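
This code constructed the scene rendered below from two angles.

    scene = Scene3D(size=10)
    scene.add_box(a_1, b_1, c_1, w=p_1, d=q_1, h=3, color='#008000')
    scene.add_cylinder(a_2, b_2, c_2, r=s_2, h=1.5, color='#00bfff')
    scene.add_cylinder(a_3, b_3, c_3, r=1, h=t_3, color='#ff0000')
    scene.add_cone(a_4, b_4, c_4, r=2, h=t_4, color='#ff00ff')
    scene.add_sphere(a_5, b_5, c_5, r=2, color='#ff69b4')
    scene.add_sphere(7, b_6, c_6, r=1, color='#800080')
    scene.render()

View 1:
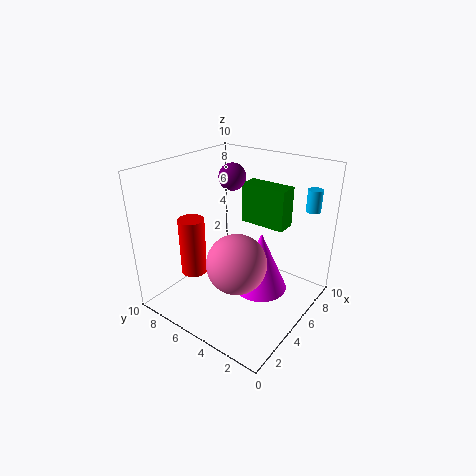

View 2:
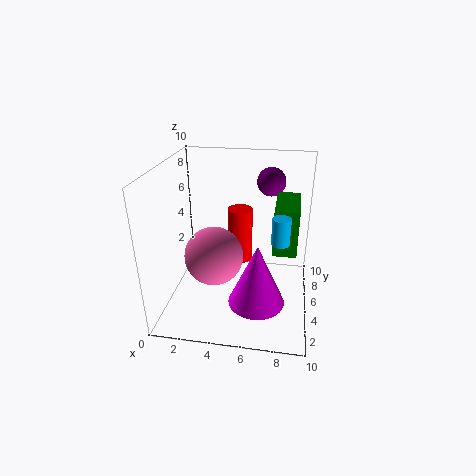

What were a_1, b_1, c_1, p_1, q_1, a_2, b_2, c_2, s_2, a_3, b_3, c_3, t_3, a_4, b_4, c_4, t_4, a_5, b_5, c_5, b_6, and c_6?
a_1 = 7.5, b_1 = 3, c_1 = 5, p_1 = 1.5, q_1 = 3.5, a_2 = 8, b_2 = 1, c_2 = 7, s_2 = 0.5, a_3 = 4.5, b_3 = 9, c_3 = 1, t_3 = 4.5, a_4 = 6.5, b_4 = 4, c_4 = 0.5, t_4 = 4.5, a_5 = 3.5, b_5 = 4, c_5 = 4, b_6 = 7, c_6 = 8.5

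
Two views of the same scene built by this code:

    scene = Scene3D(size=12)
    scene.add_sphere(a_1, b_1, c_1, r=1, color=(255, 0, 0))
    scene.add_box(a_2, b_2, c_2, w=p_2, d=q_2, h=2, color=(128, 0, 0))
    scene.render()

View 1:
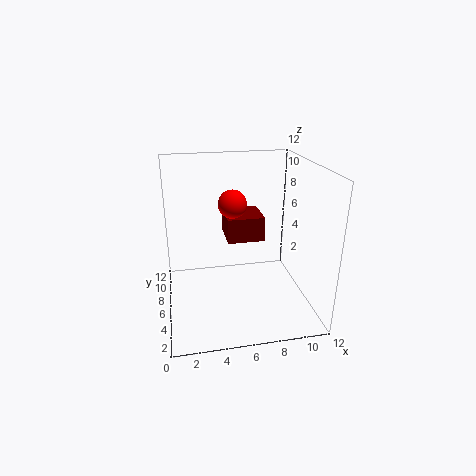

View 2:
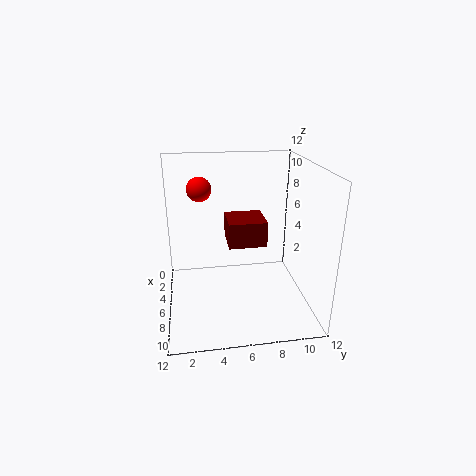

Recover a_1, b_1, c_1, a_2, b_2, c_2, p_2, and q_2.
a_1 = 5, b_1 = 3, c_1 = 10, a_2 = 5, b_2 = 5, c_2 = 6, p_2 = 3, q_2 = 3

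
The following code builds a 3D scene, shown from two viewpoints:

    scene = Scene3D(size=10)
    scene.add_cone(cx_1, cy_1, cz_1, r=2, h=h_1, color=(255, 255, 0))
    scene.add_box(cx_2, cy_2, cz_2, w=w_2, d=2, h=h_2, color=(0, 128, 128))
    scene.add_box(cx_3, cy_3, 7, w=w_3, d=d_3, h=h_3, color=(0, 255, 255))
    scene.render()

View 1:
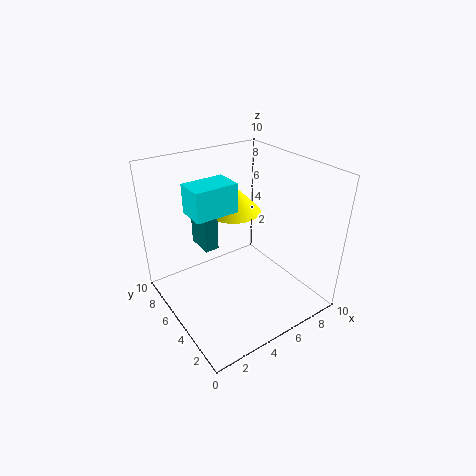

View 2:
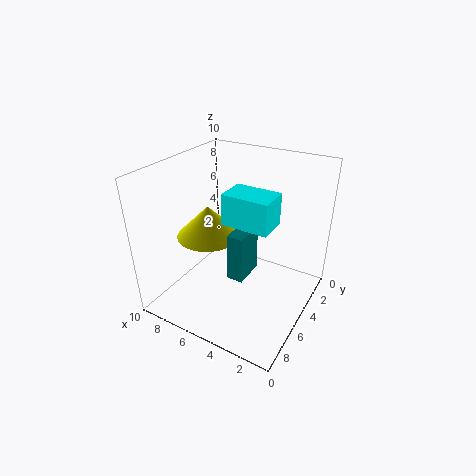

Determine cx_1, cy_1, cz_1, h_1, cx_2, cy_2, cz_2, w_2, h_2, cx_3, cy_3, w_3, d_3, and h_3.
cx_1 = 6, cy_1 = 7, cz_1 = 6, h_1 = 2, cx_2 = 3, cy_2 = 6, cz_2 = 4, w_2 = 1, h_2 = 3, cx_3 = 2, cy_3 = 5, w_3 = 3, d_3 = 2, h_3 = 2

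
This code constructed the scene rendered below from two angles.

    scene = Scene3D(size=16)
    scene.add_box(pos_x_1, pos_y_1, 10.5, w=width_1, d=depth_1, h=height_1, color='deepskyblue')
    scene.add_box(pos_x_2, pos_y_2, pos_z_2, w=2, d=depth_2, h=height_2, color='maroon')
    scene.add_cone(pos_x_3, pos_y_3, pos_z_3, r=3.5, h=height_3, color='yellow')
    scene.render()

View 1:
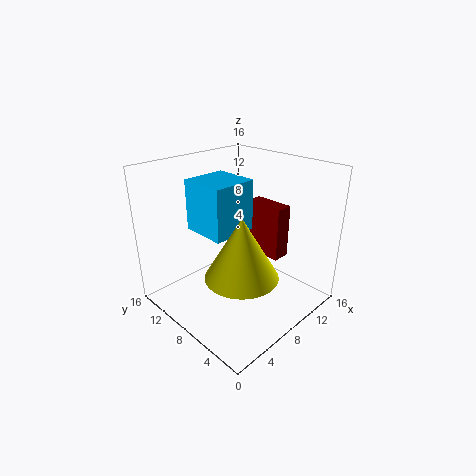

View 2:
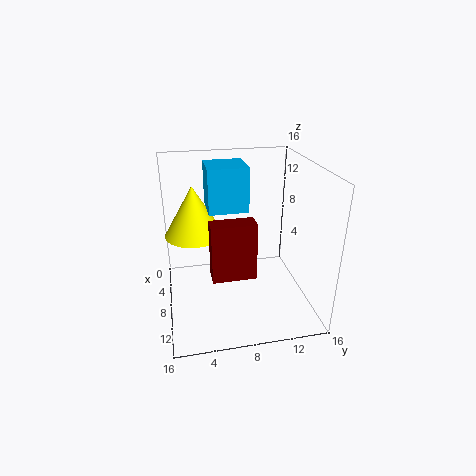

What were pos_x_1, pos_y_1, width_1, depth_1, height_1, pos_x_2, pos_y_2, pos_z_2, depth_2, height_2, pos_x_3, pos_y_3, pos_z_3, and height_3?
pos_x_1 = 2.5; pos_y_1 = 5; width_1 = 4.5; depth_1 = 4.5; height_1 = 5; pos_x_2 = 10.5; pos_y_2 = 4.5; pos_z_2 = 5.5; depth_2 = 4.5; height_2 = 6; pos_x_3 = 4; pos_y_3 = 3.5; pos_z_3 = 7; height_3 = 6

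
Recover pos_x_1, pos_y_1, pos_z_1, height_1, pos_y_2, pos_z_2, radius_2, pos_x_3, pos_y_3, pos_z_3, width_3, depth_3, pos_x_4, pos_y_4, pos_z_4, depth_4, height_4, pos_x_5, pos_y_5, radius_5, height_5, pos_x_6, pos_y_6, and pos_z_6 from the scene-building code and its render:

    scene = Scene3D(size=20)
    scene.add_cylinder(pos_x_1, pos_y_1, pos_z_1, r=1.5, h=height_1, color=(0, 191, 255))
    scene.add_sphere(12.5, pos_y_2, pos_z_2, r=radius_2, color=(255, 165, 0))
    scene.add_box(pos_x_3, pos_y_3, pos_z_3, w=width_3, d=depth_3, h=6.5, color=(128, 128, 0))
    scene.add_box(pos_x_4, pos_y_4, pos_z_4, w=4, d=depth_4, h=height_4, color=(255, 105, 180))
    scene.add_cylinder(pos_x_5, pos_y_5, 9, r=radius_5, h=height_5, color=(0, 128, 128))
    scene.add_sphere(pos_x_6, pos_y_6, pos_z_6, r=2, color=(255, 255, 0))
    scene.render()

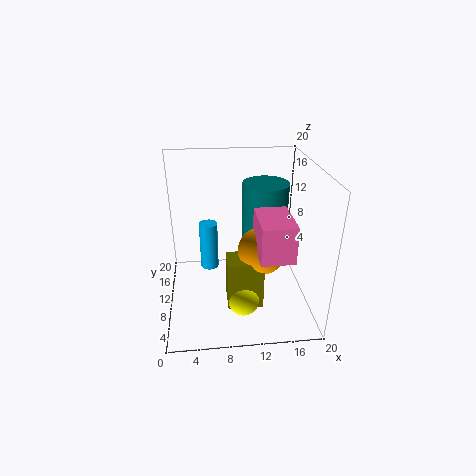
pos_x_1 = 6, pos_y_1 = 18, pos_z_1 = 0.5, height_1 = 8, pos_y_2 = 5.5, pos_z_2 = 10.5, radius_2 = 3, pos_x_3 = 8, pos_y_3 = 3, pos_z_3 = 3.5, width_3 = 4.5, depth_3 = 3.5, pos_x_4 = 11.5, pos_y_4 = 0.5, pos_z_4 = 11.5, depth_4 = 6, height_4 = 4.5, pos_x_5 = 13.5, pos_y_5 = 9.5, radius_5 = 3, height_5 = 9, pos_x_6 = 10, pos_y_6 = 3.5, pos_z_6 = 4.5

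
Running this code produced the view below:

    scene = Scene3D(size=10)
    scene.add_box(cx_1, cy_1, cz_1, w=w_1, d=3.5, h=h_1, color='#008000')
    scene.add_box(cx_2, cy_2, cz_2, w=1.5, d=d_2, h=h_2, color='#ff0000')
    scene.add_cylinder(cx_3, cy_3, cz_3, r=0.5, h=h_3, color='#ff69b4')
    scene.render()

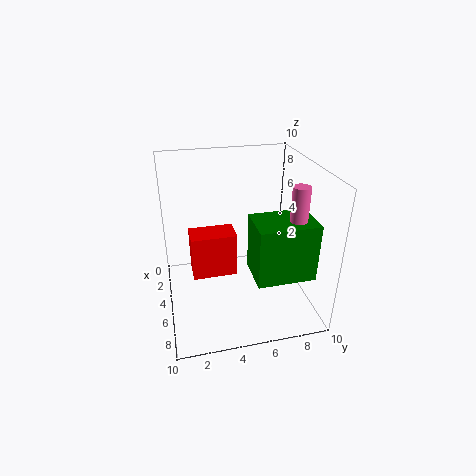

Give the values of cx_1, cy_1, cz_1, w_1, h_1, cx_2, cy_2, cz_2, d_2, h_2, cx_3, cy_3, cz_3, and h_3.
cx_1 = 7.5
cy_1 = 5
cz_1 = 4.5
w_1 = 2.5
h_1 = 3.5
cx_2 = 7.5
cy_2 = 1.5
cz_2 = 5
d_2 = 2.5
h_2 = 2.5
cx_3 = 9
cy_3 = 7.5
cz_3 = 6
h_3 = 4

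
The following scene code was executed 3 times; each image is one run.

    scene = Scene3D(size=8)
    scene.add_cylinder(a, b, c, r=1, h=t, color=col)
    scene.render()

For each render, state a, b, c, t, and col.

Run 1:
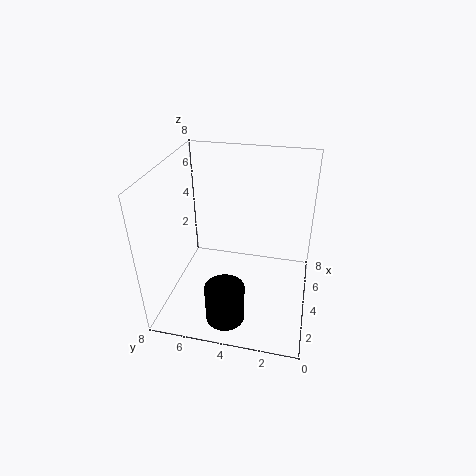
a = 1; b = 4; c = 1; t = 2; col = 'black'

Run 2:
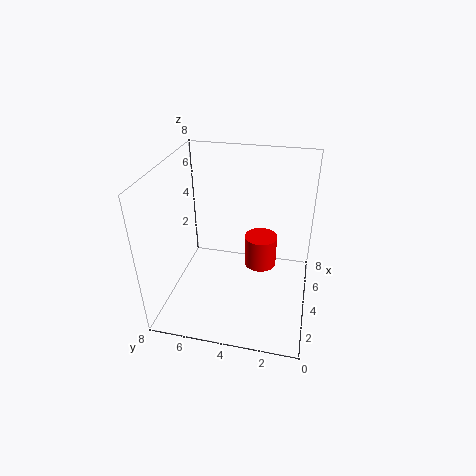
a = 6; b = 3; c = 1; t = 2; col = 'red'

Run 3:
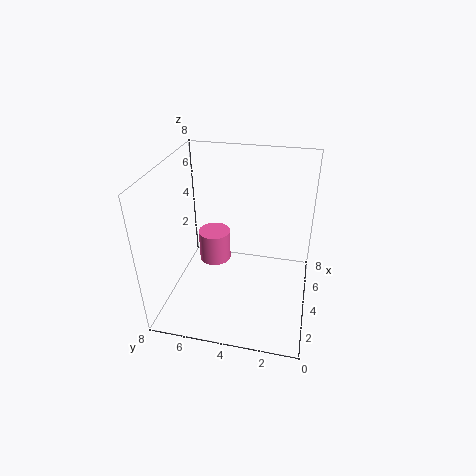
a = 6; b = 6; c = 1; t = 2; col = 'hotpink'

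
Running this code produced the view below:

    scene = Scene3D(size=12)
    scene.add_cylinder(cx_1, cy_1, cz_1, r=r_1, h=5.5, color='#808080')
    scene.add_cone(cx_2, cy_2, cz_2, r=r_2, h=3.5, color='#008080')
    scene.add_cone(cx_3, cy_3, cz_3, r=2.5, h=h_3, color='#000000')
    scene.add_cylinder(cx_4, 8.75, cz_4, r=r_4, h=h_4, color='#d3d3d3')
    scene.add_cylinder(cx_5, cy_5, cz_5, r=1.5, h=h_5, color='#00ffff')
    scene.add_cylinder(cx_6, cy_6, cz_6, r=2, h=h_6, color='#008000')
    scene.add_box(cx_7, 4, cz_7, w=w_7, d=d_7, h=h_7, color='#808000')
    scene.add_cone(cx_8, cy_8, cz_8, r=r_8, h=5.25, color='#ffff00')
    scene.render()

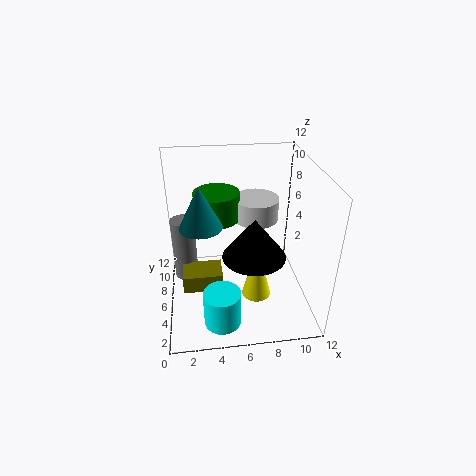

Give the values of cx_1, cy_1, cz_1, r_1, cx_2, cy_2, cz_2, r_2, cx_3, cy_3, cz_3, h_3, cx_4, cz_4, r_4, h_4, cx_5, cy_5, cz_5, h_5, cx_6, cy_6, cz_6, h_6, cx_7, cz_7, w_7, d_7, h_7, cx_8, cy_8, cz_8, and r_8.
cx_1 = 1.5
cy_1 = 7
cz_1 = 2
r_1 = 1
cx_2 = 3
cy_2 = 6
cz_2 = 7.25
r_2 = 1.75
cx_3 = 7
cy_3 = 4
cz_3 = 5.5
h_3 = 3.25
cx_4 = 8
cz_4 = 6.25
r_4 = 2
h_4 = 2
cx_5 = 4.25
cy_5 = 2.5
cz_5 = 0.25
h_5 = 3
cx_6 = 4.5
cy_6 = 8.75
cz_6 = 6.5
h_6 = 2.5
cx_7 = 1.25
cz_7 = 2.25
w_7 = 3.25
d_7 = 2.25
h_7 = 1.5
cx_8 = 7.5
cy_8 = 5
cz_8 = 0.75
r_8 = 1.25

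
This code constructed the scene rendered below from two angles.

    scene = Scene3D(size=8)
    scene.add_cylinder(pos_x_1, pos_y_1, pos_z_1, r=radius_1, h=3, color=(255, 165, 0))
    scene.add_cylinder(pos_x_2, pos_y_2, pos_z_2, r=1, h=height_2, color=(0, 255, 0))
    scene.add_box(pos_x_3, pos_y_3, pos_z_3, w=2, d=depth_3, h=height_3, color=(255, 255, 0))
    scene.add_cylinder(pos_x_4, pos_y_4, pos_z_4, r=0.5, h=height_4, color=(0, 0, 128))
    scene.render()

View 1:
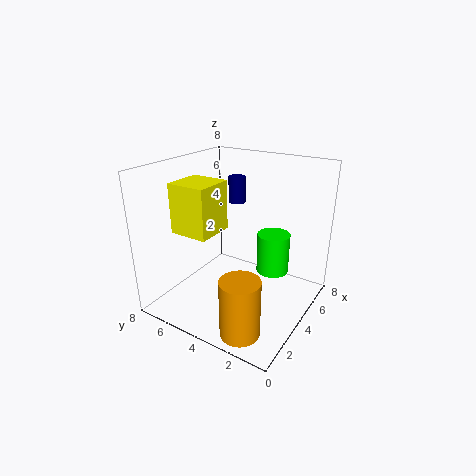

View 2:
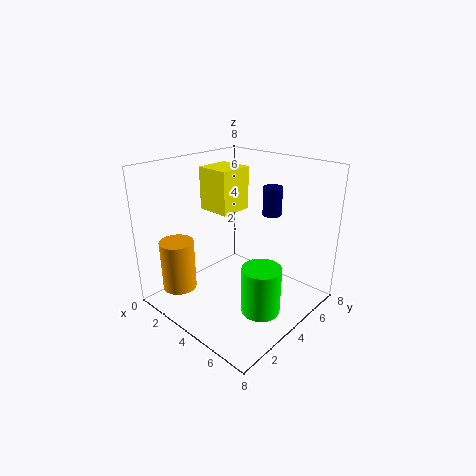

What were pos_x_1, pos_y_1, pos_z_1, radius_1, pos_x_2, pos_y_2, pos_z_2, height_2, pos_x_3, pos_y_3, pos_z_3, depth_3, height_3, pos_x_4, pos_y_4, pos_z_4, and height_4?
pos_x_1 = 1, pos_y_1 = 2, pos_z_1 = 0.5, radius_1 = 1, pos_x_2 = 6.5, pos_y_2 = 3, pos_z_2 = 1, height_2 = 2.5, pos_x_3 = 1, pos_y_3 = 4, pos_z_3 = 5, depth_3 = 2, height_3 = 2.5, pos_x_4 = 5.5, pos_y_4 = 5, pos_z_4 = 5.5, height_4 = 1.5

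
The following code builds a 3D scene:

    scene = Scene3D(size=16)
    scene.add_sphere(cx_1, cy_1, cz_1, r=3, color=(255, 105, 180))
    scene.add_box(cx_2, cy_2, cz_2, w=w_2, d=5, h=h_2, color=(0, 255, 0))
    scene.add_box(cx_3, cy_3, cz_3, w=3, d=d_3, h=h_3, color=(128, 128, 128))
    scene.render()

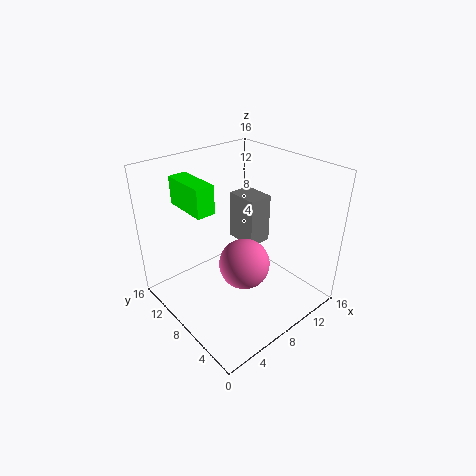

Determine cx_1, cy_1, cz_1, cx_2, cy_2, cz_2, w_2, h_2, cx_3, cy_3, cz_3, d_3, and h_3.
cx_1 = 9, cy_1 = 8, cz_1 = 4, cx_2 = 3, cy_2 = 8, cz_2 = 12, w_2 = 2, h_2 = 3, cx_3 = 11, cy_3 = 9, cz_3 = 5, d_3 = 4, h_3 = 6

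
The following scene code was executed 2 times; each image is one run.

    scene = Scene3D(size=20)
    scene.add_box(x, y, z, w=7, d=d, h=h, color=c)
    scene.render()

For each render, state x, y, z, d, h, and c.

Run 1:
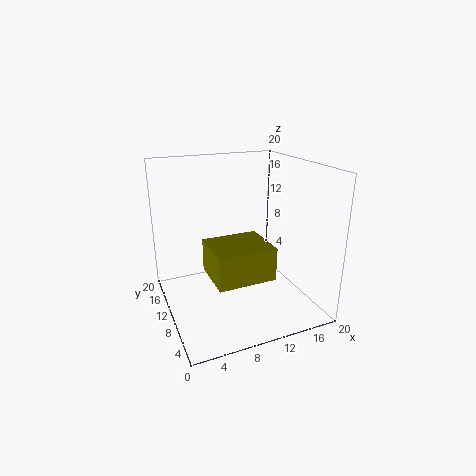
x = 4
y = 1
z = 8
d = 6
h = 4
c = 'olive'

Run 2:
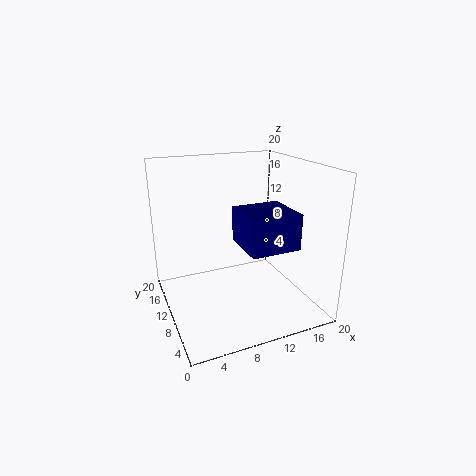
x = 10
y = 5
z = 9
d = 7
h = 5
c = 'navy'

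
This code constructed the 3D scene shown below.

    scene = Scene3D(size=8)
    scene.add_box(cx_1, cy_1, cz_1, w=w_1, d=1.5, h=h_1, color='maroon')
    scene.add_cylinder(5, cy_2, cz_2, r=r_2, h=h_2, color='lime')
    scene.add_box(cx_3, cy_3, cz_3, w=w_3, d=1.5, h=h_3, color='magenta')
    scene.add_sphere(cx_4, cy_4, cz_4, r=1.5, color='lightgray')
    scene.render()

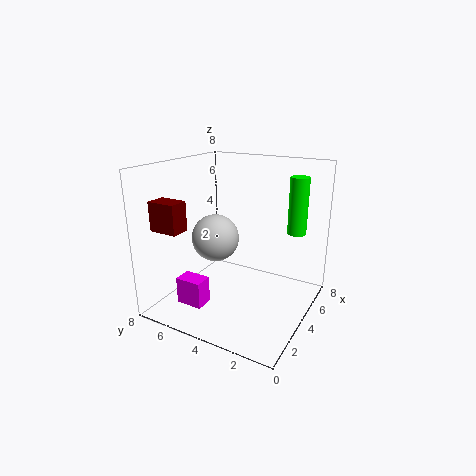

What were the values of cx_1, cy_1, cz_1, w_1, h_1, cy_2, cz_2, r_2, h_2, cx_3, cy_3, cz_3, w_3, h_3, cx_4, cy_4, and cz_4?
cx_1 = 0.5
cy_1 = 5.5
cz_1 = 5
w_1 = 1
h_1 = 1.5
cy_2 = 1
cz_2 = 4.5
r_2 = 0.5
h_2 = 3
cx_3 = 1.5
cy_3 = 5
cz_3 = 0.5
w_3 = 1
h_3 = 1.5
cx_4 = 5.5
cy_4 = 6.5
cz_4 = 3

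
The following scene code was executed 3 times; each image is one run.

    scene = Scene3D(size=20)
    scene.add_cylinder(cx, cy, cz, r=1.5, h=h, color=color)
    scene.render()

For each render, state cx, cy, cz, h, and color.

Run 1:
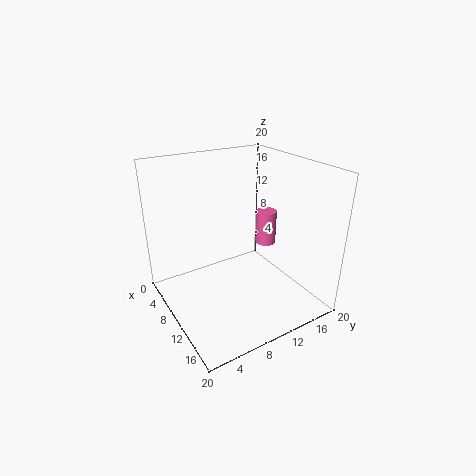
cx = 9; cy = 15.5; cz = 7.5; h = 5; color = 'hotpink'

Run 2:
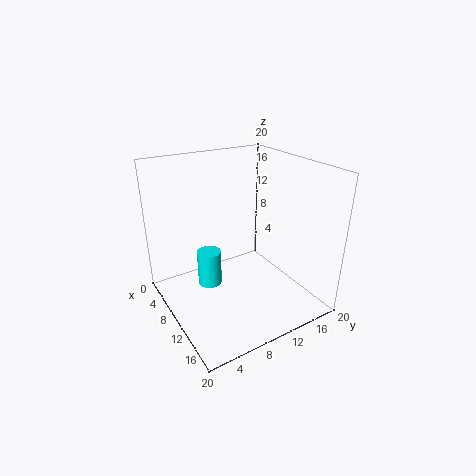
cx = 12; cy = 4.5; cz = 6; h = 4.5; color = 'cyan'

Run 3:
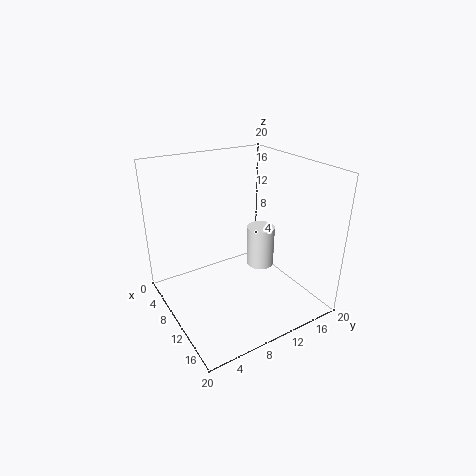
cx = 18; cy = 8; cz = 11; h = 4.5; color = 'white'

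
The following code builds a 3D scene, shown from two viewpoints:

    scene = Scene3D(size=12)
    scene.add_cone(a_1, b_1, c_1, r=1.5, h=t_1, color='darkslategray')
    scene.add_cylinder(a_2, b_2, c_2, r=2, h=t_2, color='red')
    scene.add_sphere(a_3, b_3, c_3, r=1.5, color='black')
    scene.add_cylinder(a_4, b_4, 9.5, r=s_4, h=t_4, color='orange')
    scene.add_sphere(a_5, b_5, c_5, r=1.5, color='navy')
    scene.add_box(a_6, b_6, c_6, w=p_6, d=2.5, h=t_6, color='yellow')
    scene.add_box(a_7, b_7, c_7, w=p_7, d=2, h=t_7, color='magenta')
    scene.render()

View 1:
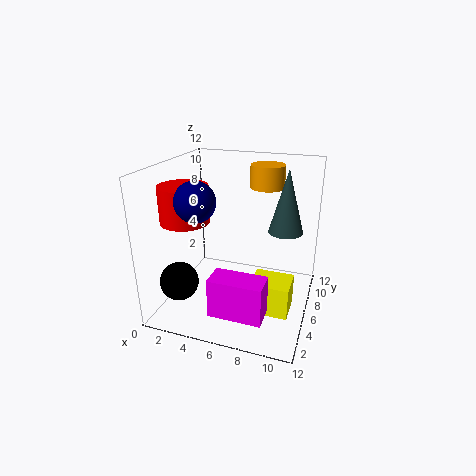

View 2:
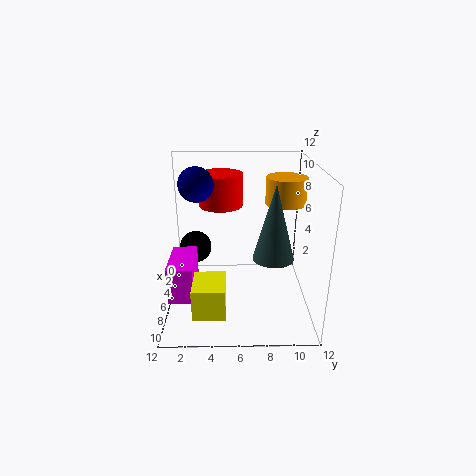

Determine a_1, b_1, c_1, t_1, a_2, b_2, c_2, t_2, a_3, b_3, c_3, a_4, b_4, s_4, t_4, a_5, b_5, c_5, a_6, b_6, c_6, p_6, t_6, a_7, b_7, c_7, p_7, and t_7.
a_1 = 9.5; b_1 = 8.5; c_1 = 6; t_1 = 5.5; a_2 = 2; b_2 = 4.5; c_2 = 7.5; t_2 = 3; a_3 = 2.5; b_3 = 2; c_3 = 3.5; a_4 = 7.5; b_4 = 9.5; s_4 = 1.5; t_4 = 2; a_5 = 4; b_5 = 2.5; c_5 = 10; a_6 = 8; b_6 = 2.5; c_6 = 1.5; p_6 = 3; t_6 = 2.5; a_7 = 5.5; b_7 = 0.5; c_7 = 2; p_7 = 4; t_7 = 3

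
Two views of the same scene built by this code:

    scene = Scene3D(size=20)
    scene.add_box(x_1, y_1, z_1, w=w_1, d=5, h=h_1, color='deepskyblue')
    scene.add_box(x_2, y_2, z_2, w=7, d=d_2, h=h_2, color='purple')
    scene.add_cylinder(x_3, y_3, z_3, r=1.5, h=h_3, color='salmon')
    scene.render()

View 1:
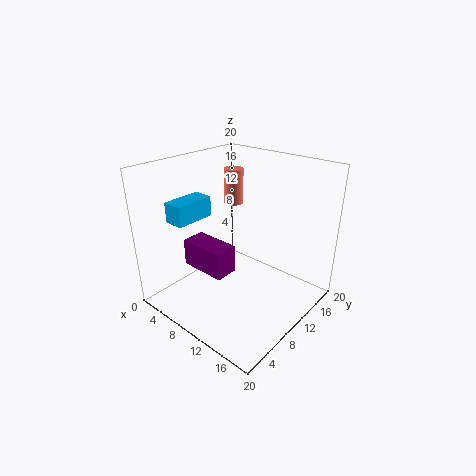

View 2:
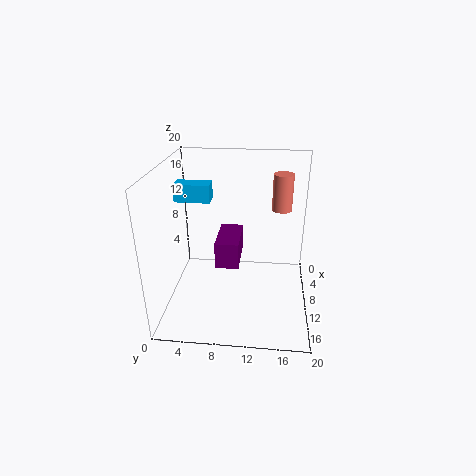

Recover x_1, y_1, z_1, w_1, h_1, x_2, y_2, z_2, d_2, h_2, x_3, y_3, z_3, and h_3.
x_1 = 6.5; y_1 = 1; z_1 = 14.5; w_1 = 2.5; h_1 = 2.5; x_2 = 2.5; y_2 = 6.5; z_2 = 4.5; d_2 = 3.5; h_2 = 4; x_3 = 4; y_3 = 16; z_3 = 12; h_3 = 5.5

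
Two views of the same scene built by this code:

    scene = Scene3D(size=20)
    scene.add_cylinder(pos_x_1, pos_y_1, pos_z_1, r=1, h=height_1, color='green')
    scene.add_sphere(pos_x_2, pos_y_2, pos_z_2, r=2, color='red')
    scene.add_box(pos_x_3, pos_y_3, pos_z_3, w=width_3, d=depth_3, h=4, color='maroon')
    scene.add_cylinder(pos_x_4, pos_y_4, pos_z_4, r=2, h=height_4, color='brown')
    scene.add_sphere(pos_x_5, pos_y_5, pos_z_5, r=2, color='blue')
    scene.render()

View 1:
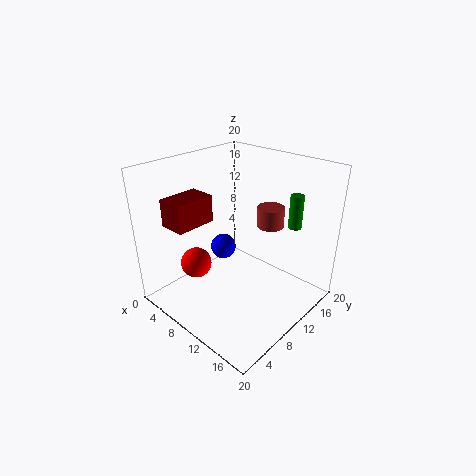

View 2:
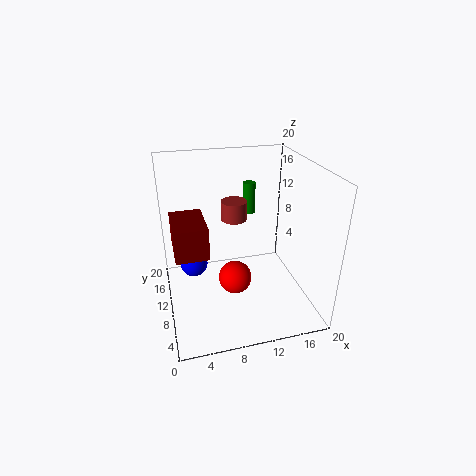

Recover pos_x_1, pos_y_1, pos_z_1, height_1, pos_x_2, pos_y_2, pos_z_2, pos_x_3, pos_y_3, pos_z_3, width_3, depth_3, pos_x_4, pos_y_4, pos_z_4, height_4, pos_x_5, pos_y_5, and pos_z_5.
pos_x_1 = 14, pos_y_1 = 18, pos_z_1 = 10, height_1 = 5, pos_x_2 = 8, pos_y_2 = 4, pos_z_2 = 8, pos_x_3 = 1, pos_y_3 = 4, pos_z_3 = 11, width_3 = 4, depth_3 = 6, pos_x_4 = 11, pos_y_4 = 16, pos_z_4 = 10, height_4 = 3, pos_x_5 = 4, pos_y_5 = 13, pos_z_5 = 5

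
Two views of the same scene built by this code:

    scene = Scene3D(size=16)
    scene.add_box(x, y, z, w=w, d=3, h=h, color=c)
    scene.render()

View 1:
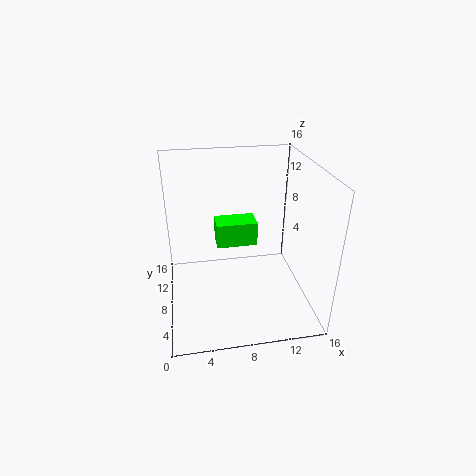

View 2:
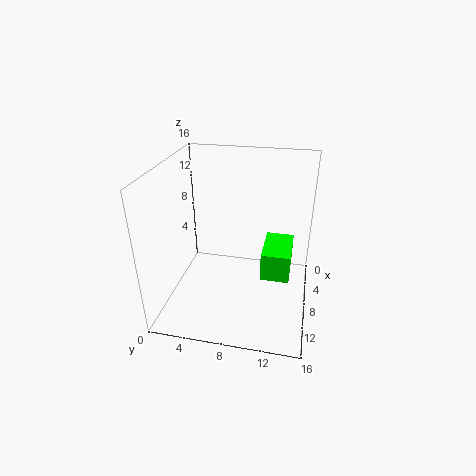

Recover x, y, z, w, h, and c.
x = 6; y = 11; z = 5; w = 5; h = 3; c = 'lime'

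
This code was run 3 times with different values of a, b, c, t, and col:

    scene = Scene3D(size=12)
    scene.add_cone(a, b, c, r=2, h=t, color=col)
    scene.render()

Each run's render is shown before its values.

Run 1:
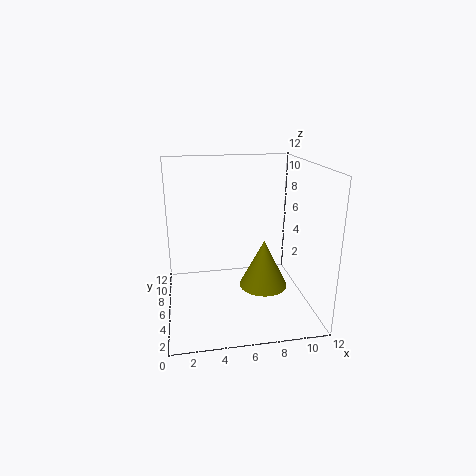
a = 8
b = 5
c = 2
t = 4
col = 'olive'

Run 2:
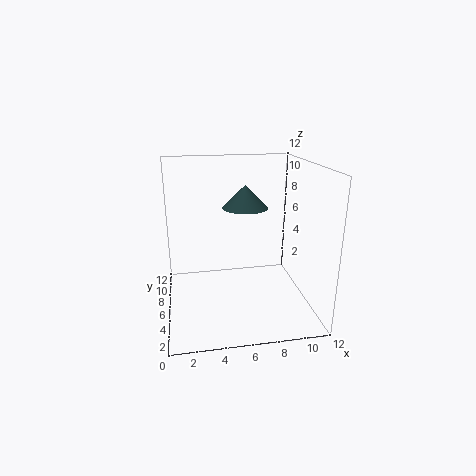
a = 7
b = 8
c = 8
t = 2
col = 'darkslategray'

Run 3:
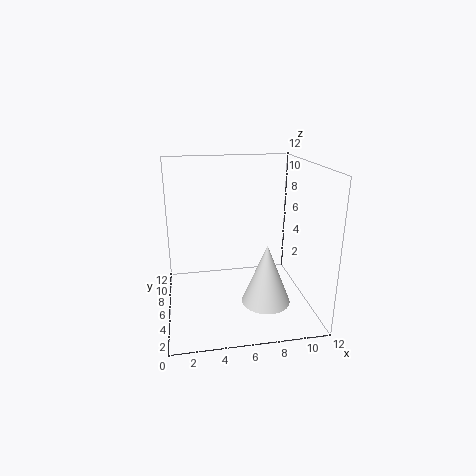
a = 8
b = 4
c = 1
t = 5
col = 'white'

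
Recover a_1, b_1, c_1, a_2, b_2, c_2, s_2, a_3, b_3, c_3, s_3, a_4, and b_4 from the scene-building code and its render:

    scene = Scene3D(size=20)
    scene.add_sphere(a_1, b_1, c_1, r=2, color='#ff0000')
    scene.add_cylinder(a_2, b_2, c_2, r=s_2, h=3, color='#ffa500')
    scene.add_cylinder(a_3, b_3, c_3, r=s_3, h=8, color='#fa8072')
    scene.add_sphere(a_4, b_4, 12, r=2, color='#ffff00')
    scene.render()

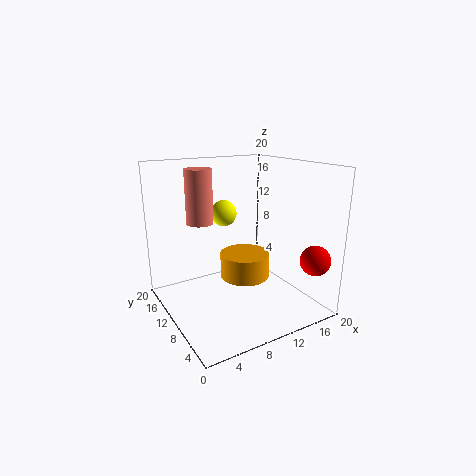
a_1 = 17; b_1 = 2; c_1 = 8; a_2 = 8; b_2 = 5; c_2 = 7; s_2 = 3; a_3 = 7; b_3 = 16; c_3 = 11; s_3 = 2; a_4 = 11; b_4 = 16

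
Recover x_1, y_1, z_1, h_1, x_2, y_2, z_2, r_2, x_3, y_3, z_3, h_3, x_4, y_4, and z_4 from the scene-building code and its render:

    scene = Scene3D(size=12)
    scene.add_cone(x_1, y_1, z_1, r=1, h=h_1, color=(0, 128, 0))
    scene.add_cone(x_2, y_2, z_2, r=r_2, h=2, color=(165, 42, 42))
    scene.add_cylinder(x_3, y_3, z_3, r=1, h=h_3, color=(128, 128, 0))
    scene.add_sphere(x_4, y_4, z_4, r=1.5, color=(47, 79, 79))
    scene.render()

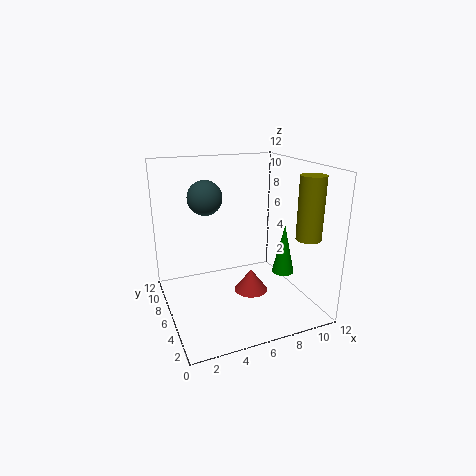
x_1 = 10.5
y_1 = 6
z_1 = 2
h_1 = 4.5
x_2 = 7.5
y_2 = 6.5
z_2 = 0.5
r_2 = 1.5
x_3 = 10.5
y_3 = 2.5
z_3 = 6.5
h_3 = 5
x_4 = 4
y_4 = 8.5
z_4 = 9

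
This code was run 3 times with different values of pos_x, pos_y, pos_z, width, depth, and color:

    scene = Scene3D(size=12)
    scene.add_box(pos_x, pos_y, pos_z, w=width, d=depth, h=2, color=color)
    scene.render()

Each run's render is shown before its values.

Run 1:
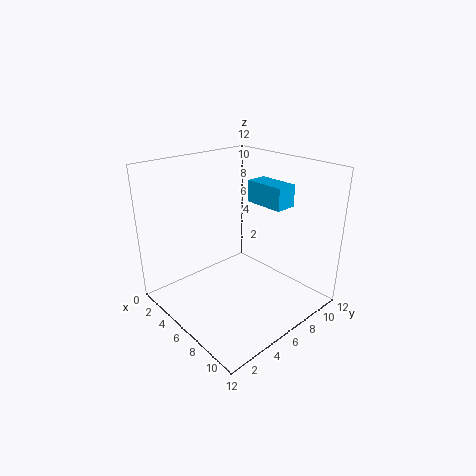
pos_x = 3.5; pos_y = 9.5; pos_z = 7.75; width = 3.75; depth = 2; color = 'deepskyblue'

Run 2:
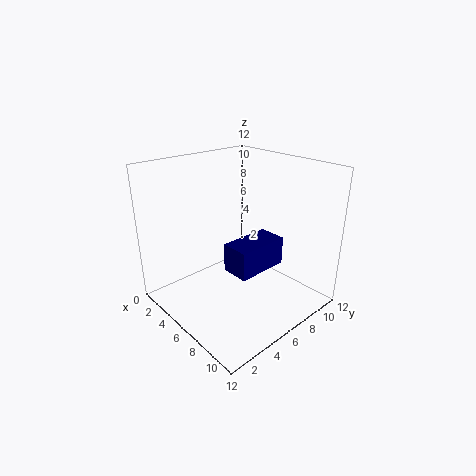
pos_x = 8.75; pos_y = 2.25; pos_z = 5.75; width = 2; depth = 3.75; color = 'navy'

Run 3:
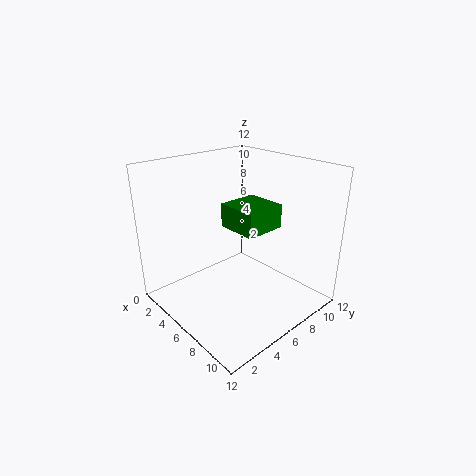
pos_x = 4.5; pos_y = 5.5; pos_z = 6.75; width = 3.5; depth = 3.5; color = 'green'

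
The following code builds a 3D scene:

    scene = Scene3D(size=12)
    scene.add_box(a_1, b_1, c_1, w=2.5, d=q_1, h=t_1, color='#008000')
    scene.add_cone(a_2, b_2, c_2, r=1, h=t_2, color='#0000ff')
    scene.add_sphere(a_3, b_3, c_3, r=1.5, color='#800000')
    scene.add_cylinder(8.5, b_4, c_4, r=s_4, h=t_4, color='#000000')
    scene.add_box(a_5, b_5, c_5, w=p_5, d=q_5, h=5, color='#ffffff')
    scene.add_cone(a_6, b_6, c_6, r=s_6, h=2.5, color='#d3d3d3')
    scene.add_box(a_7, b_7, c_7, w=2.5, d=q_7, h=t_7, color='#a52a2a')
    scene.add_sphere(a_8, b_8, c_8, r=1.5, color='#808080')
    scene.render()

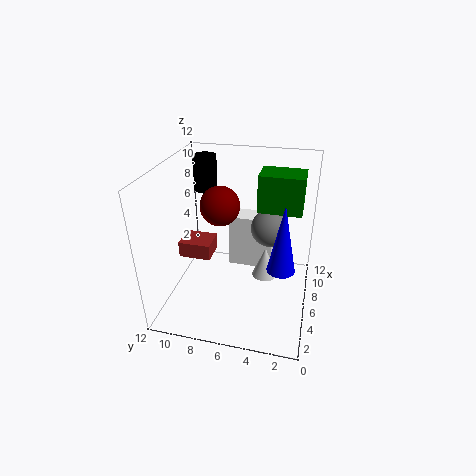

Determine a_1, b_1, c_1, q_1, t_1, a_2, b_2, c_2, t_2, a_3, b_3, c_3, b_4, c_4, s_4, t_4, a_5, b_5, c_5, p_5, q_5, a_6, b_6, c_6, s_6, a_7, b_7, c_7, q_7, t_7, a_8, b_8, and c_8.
a_1 = 6; b_1 = 1; c_1 = 8.5; q_1 = 3.5; t_1 = 3; a_2 = 2.5; b_2 = 2; c_2 = 6; t_2 = 5; a_3 = 4.5; b_3 = 7; c_3 = 9.5; b_4 = 9.5; c_4 = 9; s_4 = 1; t_4 = 3; a_5 = 8.5; b_5 = 3.5; c_5 = 1.5; p_5 = 2; q_5 = 4; a_6 = 5; b_6 = 3.5; c_6 = 3.5; s_6 = 1; a_7 = 7; b_7 = 9; c_7 = 2.5; q_7 = 3; t_7 = 1.5; a_8 = 6.5; b_8 = 3.5; c_8 = 7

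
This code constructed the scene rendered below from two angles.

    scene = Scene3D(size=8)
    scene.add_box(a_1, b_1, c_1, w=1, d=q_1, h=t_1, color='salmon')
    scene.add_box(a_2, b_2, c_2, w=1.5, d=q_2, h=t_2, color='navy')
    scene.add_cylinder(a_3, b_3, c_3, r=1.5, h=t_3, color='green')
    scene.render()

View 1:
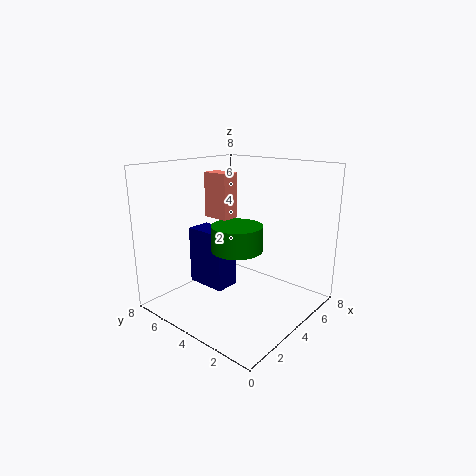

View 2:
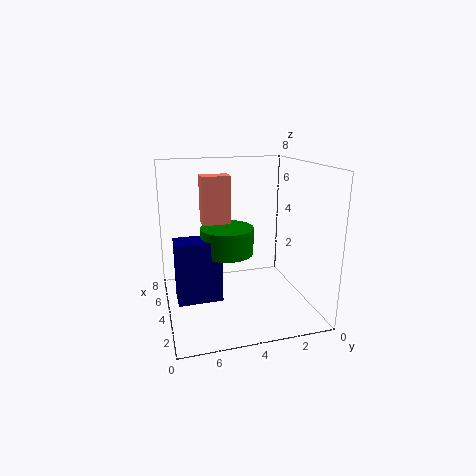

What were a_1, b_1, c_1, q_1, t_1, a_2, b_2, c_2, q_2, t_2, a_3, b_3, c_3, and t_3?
a_1 = 3.5; b_1 = 4.5; c_1 = 5; q_1 = 1.5; t_1 = 2.5; a_2 = 3.5; b_2 = 5; c_2 = 0.5; q_2 = 2.5; t_2 = 3.5; a_3 = 4.5; b_3 = 4.5; c_3 = 3; t_3 = 1.5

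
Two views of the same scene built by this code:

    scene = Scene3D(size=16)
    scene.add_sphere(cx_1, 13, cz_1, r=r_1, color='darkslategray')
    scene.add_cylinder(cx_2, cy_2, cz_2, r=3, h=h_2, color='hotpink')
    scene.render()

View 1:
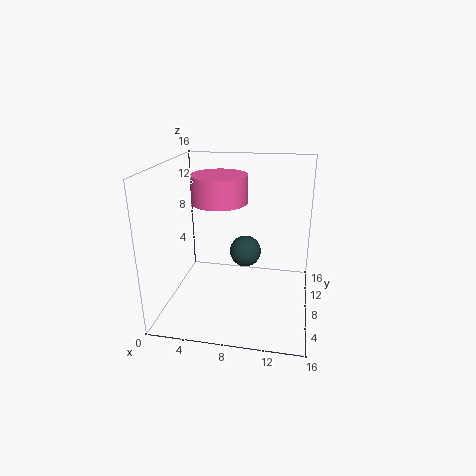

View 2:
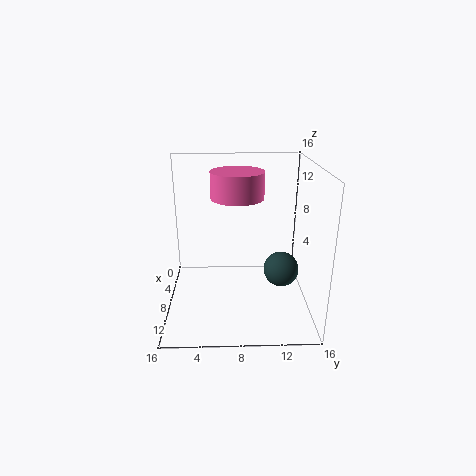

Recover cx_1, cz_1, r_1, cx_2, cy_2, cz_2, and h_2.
cx_1 = 8, cz_1 = 4, r_1 = 2, cx_2 = 6, cy_2 = 8, cz_2 = 12, h_2 = 3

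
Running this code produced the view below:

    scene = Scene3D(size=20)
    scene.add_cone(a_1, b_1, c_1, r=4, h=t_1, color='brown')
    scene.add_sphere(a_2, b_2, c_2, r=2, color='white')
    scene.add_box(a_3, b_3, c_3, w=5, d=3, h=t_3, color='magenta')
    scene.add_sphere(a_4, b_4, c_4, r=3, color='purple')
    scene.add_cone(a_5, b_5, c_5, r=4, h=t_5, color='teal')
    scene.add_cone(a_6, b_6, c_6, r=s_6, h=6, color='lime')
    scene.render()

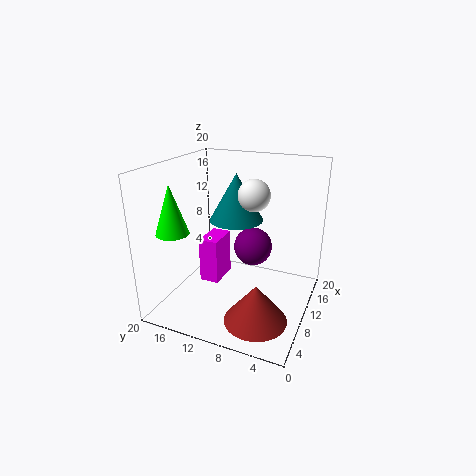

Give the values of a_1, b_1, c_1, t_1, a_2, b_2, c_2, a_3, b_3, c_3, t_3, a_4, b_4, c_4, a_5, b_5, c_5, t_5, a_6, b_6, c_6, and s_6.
a_1 = 4; b_1 = 5; c_1 = 2; t_1 = 5; a_2 = 8; b_2 = 7; c_2 = 17; a_3 = 11; b_3 = 14; c_3 = 1; t_3 = 7; a_4 = 16; b_4 = 10; c_4 = 6; a_5 = 14; b_5 = 12; c_5 = 11; t_5 = 7; a_6 = 2; b_6 = 15; c_6 = 13; s_6 = 2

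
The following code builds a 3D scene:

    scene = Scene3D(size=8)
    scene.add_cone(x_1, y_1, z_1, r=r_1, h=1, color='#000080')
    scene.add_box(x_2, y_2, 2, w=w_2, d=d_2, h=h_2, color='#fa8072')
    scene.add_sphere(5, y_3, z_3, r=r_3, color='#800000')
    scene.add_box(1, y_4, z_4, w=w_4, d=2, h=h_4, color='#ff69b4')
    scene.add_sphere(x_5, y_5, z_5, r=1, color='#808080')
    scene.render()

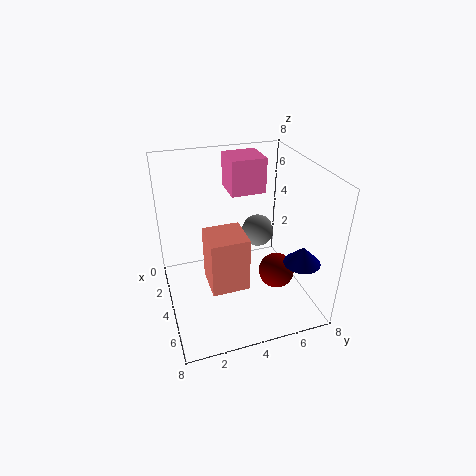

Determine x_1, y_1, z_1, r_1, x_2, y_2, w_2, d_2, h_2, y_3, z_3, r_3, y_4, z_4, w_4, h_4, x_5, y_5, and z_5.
x_1 = 6; y_1 = 7; z_1 = 3; r_1 = 1; x_2 = 4; y_2 = 2; w_2 = 2; d_2 = 2; h_2 = 3; y_3 = 6; z_3 = 2; r_3 = 1; y_4 = 4; z_4 = 6; w_4 = 2; h_4 = 2; x_5 = 2; y_5 = 6; z_5 = 3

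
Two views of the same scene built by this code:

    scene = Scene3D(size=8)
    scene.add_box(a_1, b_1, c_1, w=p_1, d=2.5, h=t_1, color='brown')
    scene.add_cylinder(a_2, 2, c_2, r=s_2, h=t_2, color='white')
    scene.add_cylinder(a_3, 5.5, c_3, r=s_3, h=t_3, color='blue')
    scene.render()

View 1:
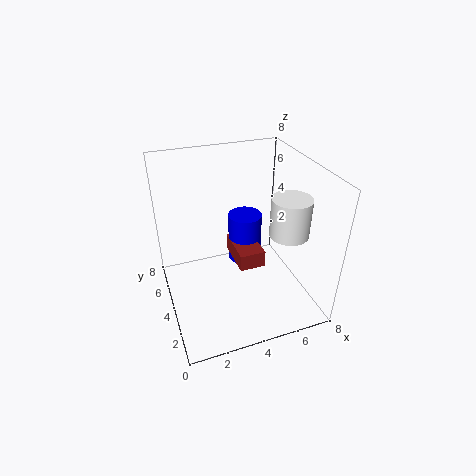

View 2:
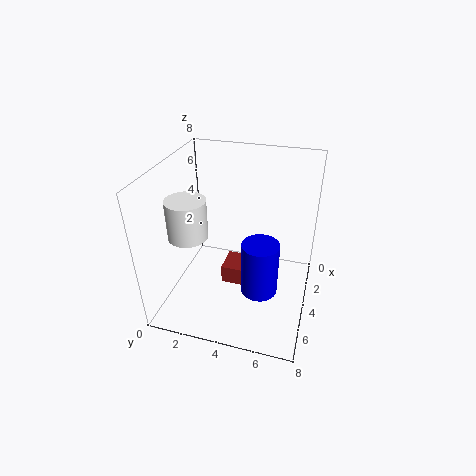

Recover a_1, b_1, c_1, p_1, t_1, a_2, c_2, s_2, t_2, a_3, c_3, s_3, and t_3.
a_1 = 4, b_1 = 3.5, c_1 = 2, p_1 = 1.5, t_1 = 1, a_2 = 6, c_2 = 5, s_2 = 1, t_2 = 2, a_3 = 5, c_3 = 1.5, s_3 = 1, t_3 = 3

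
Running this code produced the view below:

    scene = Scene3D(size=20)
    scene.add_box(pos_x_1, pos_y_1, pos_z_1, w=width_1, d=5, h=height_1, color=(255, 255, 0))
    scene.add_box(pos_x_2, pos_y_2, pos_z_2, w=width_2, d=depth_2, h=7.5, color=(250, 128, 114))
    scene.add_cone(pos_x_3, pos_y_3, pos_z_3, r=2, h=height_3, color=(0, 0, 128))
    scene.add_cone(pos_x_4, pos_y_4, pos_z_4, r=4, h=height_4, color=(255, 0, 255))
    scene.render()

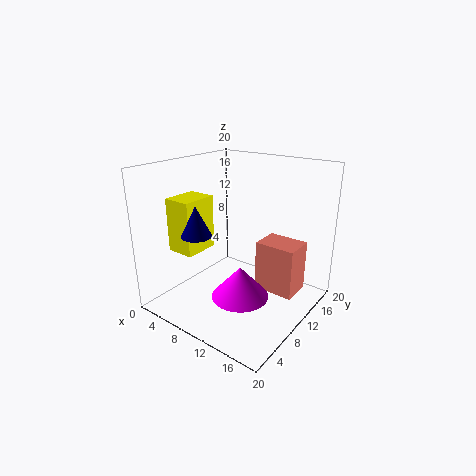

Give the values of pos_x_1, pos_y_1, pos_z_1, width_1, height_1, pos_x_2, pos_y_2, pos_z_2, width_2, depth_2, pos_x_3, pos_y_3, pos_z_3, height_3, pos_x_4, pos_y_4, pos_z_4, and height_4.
pos_x_1 = 2, pos_y_1 = 4.5, pos_z_1 = 8, width_1 = 4, height_1 = 7.5, pos_x_2 = 11, pos_y_2 = 13, pos_z_2 = 1, width_2 = 6, depth_2 = 4.5, pos_x_3 = 7.5, pos_y_3 = 4.5, pos_z_3 = 11.5, height_3 = 4, pos_x_4 = 11.5, pos_y_4 = 8.5, pos_z_4 = 2, height_4 = 4.5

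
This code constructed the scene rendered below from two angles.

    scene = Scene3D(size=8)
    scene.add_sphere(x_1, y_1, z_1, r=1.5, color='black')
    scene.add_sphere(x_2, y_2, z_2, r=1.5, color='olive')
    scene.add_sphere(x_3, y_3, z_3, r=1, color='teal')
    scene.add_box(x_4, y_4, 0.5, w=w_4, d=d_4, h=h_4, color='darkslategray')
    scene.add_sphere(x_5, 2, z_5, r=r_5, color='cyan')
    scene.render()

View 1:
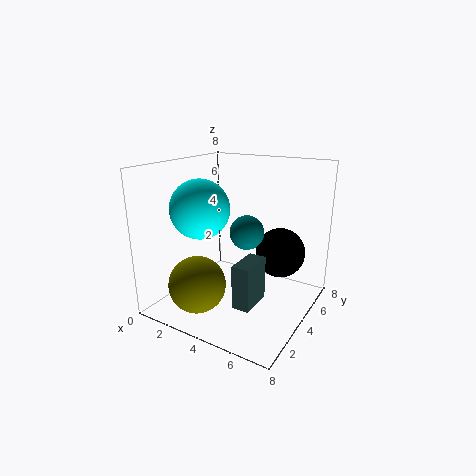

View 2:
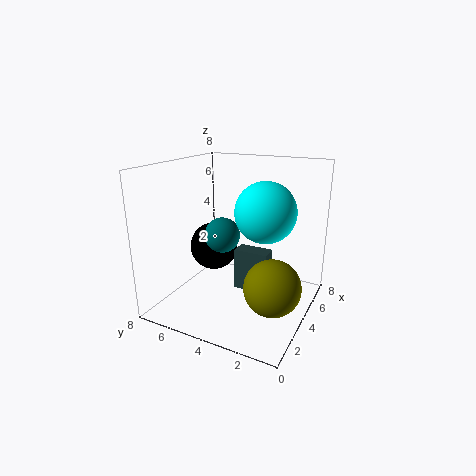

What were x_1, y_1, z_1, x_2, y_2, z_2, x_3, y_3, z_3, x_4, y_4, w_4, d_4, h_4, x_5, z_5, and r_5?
x_1 = 5.5; y_1 = 6.5; z_1 = 2.5; x_2 = 3; y_2 = 1.5; z_2 = 2; x_3 = 4; y_3 = 5; z_3 = 4; x_4 = 4.5; y_4 = 2.5; w_4 = 1; d_4 = 2; h_4 = 2.5; x_5 = 3; z_5 = 6; r_5 = 1.5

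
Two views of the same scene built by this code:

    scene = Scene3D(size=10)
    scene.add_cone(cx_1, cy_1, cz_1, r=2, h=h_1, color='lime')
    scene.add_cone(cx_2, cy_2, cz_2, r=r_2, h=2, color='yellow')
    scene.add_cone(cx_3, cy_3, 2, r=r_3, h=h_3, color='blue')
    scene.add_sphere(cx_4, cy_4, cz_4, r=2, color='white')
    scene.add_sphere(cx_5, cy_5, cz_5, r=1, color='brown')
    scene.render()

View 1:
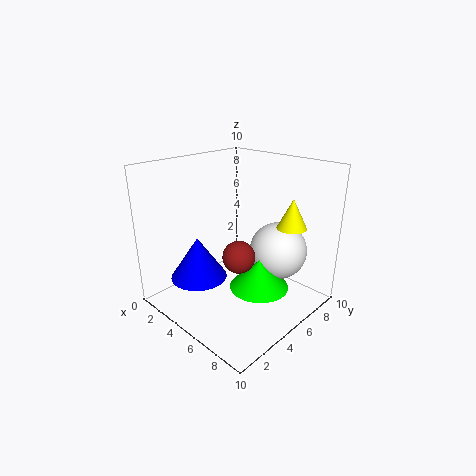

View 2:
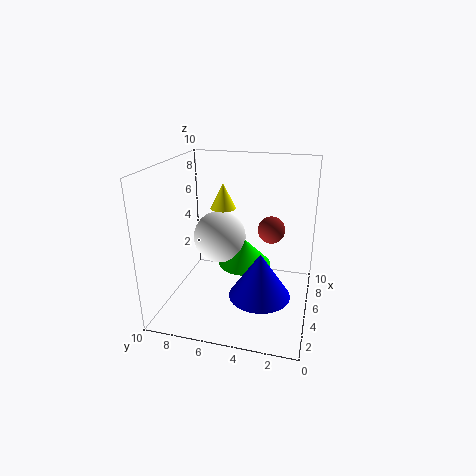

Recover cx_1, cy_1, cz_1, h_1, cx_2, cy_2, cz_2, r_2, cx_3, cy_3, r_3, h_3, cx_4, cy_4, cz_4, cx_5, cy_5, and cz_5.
cx_1 = 7
cy_1 = 5
cz_1 = 2
h_1 = 2
cx_2 = 8
cy_2 = 7
cz_2 = 6
r_2 = 1
cx_3 = 3
cy_3 = 3
r_3 = 2
h_3 = 3
cx_4 = 7
cy_4 = 7
cz_4 = 4
cx_5 = 7
cy_5 = 3
cz_5 = 5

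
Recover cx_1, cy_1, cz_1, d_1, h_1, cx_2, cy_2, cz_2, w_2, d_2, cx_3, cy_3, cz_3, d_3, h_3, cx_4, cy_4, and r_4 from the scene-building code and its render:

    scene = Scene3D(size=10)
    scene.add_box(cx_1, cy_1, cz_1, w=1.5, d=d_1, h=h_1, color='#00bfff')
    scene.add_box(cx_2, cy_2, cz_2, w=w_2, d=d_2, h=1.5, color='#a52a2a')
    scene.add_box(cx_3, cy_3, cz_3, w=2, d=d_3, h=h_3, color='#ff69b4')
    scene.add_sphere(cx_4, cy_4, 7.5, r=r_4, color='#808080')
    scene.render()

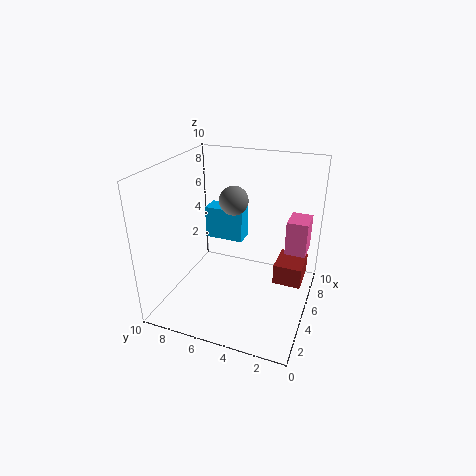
cx_1 = 7, cy_1 = 5.5, cz_1 = 3.5, d_1 = 3, h_1 = 2.5, cx_2 = 5.5, cy_2 = 0.5, cz_2 = 1.5, w_2 = 2.5, d_2 = 2, cx_3 = 6.5, cy_3 = 0.5, cz_3 = 3.5, d_3 = 1.5, h_3 = 2.5, cx_4 = 5.5, cy_4 = 5.5, r_4 = 1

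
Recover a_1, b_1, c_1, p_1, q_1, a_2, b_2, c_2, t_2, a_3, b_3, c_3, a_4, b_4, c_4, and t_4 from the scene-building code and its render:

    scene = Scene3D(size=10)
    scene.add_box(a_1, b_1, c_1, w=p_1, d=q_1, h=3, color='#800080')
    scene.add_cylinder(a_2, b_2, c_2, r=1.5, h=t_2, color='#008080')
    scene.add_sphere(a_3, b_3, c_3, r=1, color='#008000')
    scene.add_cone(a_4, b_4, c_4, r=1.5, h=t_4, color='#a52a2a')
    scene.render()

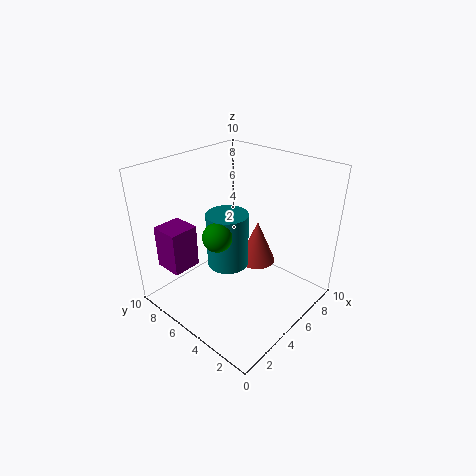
a_1 = 1, b_1 = 7, c_1 = 3, p_1 = 2, q_1 = 2, a_2 = 5, b_2 = 6, c_2 = 2.5, t_2 = 4, a_3 = 3.5, b_3 = 5.5, c_3 = 5.5, a_4 = 8.5, b_4 = 6, c_4 = 1, t_4 = 3.5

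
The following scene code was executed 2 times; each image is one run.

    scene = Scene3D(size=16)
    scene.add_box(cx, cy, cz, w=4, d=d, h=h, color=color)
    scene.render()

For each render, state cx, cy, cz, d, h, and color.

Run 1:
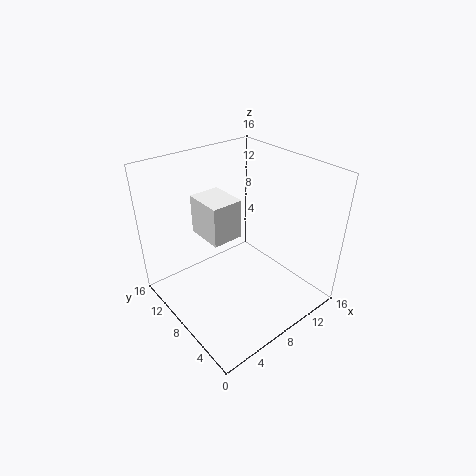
cx = 7, cy = 11, cz = 5.5, d = 5, h = 5, color = 'white'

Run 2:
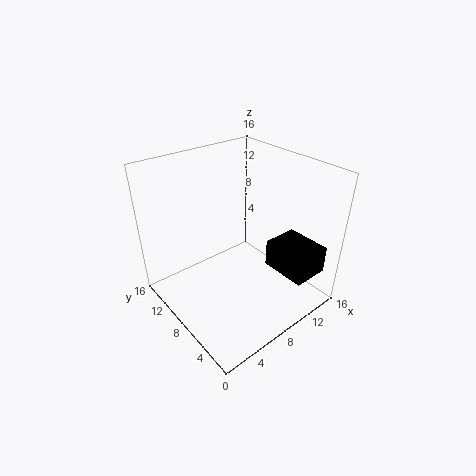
cx = 10, cy = 0.5, cz = 5, d = 5, h = 3, color = 'black'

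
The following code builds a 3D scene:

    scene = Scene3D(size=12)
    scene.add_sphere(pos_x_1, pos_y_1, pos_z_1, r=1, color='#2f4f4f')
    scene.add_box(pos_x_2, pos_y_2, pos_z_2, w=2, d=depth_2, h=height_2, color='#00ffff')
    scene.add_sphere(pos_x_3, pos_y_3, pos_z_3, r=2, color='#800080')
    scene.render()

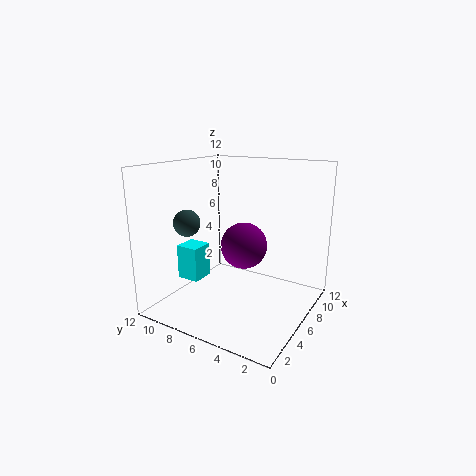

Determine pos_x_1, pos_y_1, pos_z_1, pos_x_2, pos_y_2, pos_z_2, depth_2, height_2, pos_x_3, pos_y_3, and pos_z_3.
pos_x_1 = 2; pos_y_1 = 8; pos_z_1 = 8; pos_x_2 = 4; pos_y_2 = 9; pos_z_2 = 2; depth_2 = 2; height_2 = 3; pos_x_3 = 7; pos_y_3 = 6; pos_z_3 = 5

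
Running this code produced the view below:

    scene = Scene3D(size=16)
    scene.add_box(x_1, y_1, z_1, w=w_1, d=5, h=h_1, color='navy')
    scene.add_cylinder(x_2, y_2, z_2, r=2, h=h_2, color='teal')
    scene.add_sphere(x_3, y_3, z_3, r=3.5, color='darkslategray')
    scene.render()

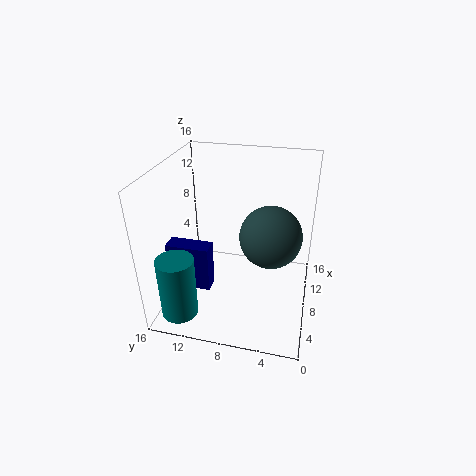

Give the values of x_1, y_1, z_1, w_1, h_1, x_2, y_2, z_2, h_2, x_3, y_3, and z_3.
x_1 = 6
y_1 = 11
z_1 = 1.5
w_1 = 2
h_1 = 5.5
x_2 = 3
y_2 = 13.5
z_2 = 0.5
h_2 = 7
x_3 = 9
y_3 = 4.5
z_3 = 8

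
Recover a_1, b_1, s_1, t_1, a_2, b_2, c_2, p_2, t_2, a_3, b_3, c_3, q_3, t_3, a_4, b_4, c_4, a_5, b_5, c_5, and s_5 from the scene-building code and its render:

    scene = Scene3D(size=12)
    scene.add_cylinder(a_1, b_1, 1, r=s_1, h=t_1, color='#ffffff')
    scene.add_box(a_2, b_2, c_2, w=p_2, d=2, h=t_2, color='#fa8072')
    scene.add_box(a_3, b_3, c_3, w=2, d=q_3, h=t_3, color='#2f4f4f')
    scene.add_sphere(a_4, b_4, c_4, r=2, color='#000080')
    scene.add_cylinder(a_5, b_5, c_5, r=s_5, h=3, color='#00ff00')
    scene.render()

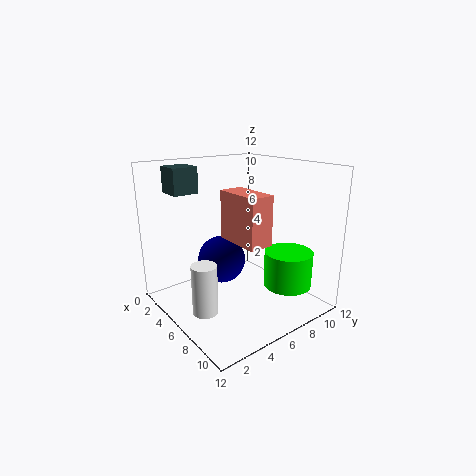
a_1 = 7, b_1 = 2, s_1 = 1, t_1 = 4, a_2 = 5, b_2 = 5, c_2 = 6, p_2 = 4, t_2 = 4, a_3 = 3, b_3 = 1, c_3 = 10, q_3 = 2, t_3 = 2, a_4 = 5, b_4 = 5, c_4 = 4, a_5 = 9, b_5 = 9, c_5 = 2, s_5 = 2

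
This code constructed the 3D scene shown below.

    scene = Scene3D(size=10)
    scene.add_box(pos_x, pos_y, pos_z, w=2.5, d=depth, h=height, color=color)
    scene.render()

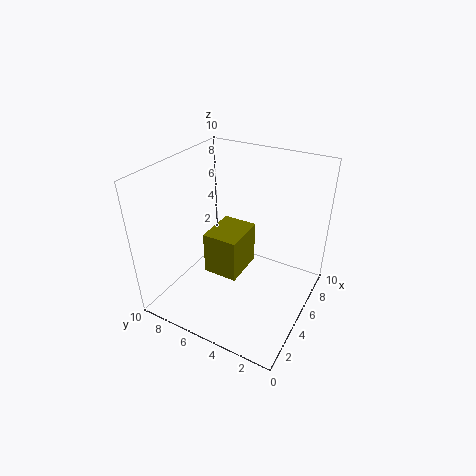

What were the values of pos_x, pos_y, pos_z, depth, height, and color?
pos_x = 1
pos_y = 3
pos_z = 5
depth = 2
height = 2.5
color = 'olive'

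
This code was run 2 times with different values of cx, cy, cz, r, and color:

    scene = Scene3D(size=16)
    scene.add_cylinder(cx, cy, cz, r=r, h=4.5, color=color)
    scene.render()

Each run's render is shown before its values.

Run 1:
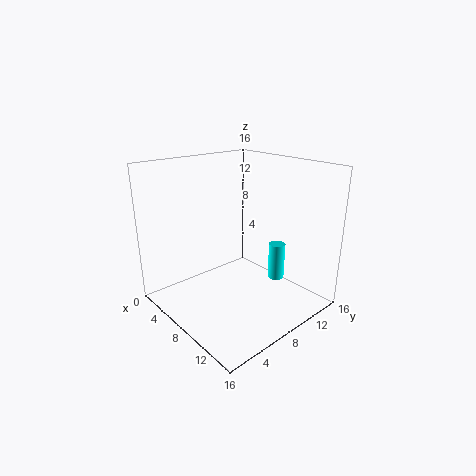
cx = 9, cy = 13.5, cz = 1.5, r = 1, color = 'cyan'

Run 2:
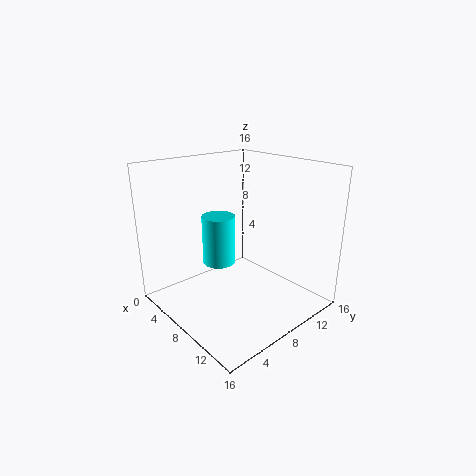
cx = 11, cy = 3, cz = 8, r = 1.5, color = 'cyan'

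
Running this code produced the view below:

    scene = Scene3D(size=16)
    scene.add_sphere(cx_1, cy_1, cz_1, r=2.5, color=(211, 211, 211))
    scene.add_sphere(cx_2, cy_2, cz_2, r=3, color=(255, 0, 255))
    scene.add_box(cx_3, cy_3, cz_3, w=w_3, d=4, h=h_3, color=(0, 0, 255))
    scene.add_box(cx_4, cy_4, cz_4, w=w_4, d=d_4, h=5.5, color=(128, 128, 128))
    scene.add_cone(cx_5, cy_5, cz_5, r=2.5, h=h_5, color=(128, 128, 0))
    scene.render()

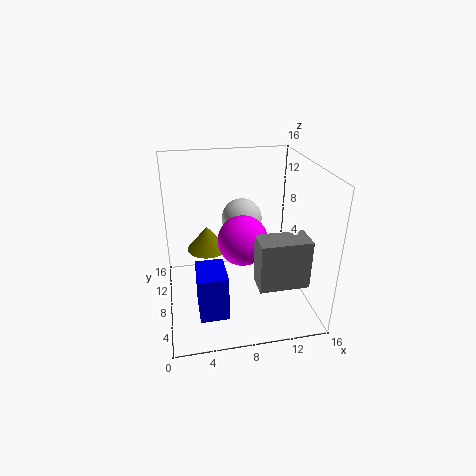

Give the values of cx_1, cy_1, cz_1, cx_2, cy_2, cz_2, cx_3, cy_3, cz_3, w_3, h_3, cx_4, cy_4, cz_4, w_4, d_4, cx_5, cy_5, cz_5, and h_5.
cx_1 = 9.5; cy_1 = 13; cz_1 = 8; cx_2 = 9; cy_2 = 10; cz_2 = 6.5; cx_3 = 3; cy_3 = 2.5; cz_3 = 1.5; w_3 = 3; h_3 = 5; cx_4 = 9.5; cy_4 = 3.5; cz_4 = 3.5; w_4 = 5.5; d_4 = 3; cx_5 = 5; cy_5 = 12.5; cz_5 = 4.5; h_5 = 3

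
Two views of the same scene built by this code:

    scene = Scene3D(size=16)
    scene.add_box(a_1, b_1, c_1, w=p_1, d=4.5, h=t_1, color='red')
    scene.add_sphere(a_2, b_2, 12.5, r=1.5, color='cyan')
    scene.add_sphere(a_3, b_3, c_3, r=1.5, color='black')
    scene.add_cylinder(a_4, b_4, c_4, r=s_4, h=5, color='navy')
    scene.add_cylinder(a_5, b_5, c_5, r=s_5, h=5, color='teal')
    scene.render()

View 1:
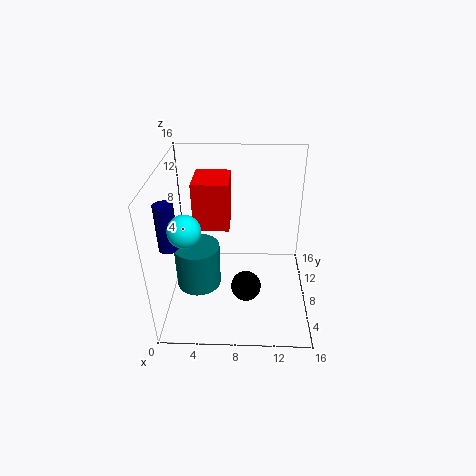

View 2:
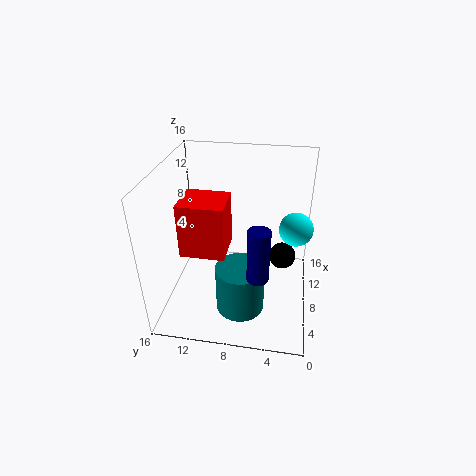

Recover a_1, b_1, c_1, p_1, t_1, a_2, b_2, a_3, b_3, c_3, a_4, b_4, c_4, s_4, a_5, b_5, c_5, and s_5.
a_1 = 3; b_1 = 8.5; c_1 = 8.5; p_1 = 4; t_1 = 5.5; a_2 = 3.5; b_2 = 2; a_3 = 9; b_3 = 3; c_3 = 5.5; a_4 = 1; b_4 = 5; c_4 = 8.5; s_4 = 1; a_5 = 3.5; b_5 = 7; c_5 = 2.5; s_5 = 2.5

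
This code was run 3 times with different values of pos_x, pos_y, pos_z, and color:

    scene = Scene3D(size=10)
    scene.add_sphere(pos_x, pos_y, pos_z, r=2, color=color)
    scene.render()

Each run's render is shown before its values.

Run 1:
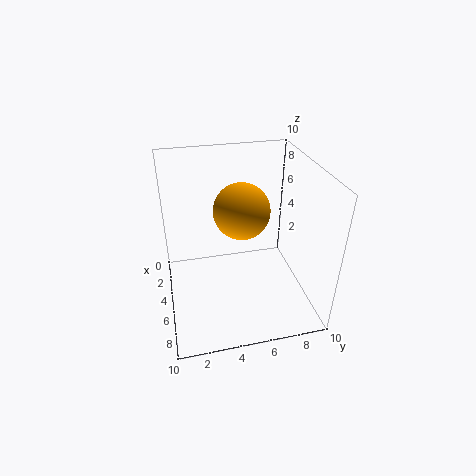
pos_x = 4
pos_y = 5.5
pos_z = 6.5
color = 'orange'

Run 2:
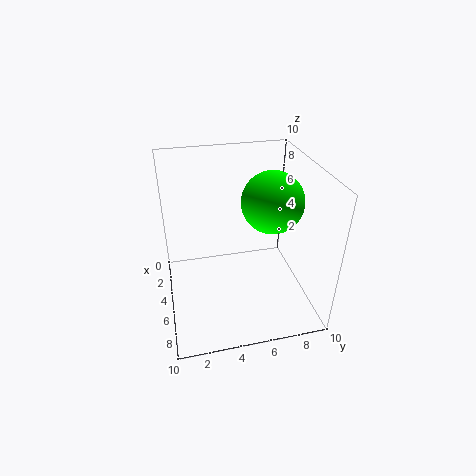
pos_x = 6
pos_y = 7
pos_z = 8
color = 'lime'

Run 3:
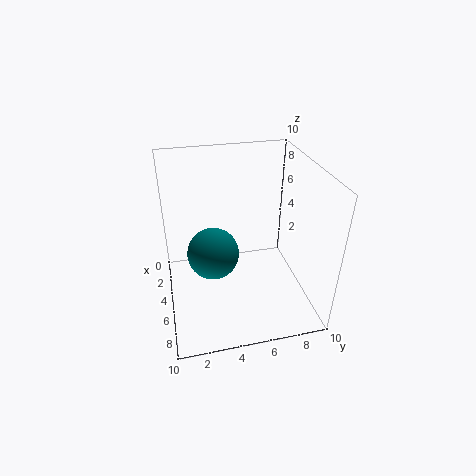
pos_x = 3
pos_y = 3.5
pos_z = 2.5
color = 'teal'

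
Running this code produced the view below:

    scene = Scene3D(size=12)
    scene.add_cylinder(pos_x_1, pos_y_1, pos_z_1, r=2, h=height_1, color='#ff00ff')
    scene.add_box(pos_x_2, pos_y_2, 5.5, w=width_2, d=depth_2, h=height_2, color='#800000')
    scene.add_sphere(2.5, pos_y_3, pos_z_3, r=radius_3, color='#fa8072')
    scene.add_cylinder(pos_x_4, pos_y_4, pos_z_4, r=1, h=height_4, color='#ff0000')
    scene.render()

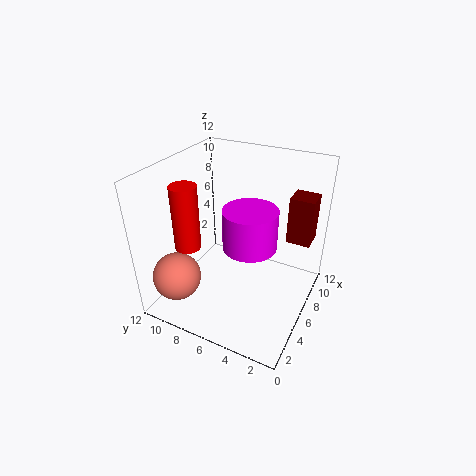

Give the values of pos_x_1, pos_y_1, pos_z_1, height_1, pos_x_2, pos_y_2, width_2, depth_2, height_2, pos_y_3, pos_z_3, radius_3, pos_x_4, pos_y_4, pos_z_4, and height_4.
pos_x_1 = 4
pos_y_1 = 4
pos_z_1 = 7
height_1 = 3
pos_x_2 = 8
pos_y_2 = 0.5
width_2 = 2
depth_2 = 2
height_2 = 4
pos_y_3 = 10
pos_z_3 = 3
radius_3 = 2
pos_x_4 = 2.5
pos_y_4 = 8.5
pos_z_4 = 6.5
height_4 = 5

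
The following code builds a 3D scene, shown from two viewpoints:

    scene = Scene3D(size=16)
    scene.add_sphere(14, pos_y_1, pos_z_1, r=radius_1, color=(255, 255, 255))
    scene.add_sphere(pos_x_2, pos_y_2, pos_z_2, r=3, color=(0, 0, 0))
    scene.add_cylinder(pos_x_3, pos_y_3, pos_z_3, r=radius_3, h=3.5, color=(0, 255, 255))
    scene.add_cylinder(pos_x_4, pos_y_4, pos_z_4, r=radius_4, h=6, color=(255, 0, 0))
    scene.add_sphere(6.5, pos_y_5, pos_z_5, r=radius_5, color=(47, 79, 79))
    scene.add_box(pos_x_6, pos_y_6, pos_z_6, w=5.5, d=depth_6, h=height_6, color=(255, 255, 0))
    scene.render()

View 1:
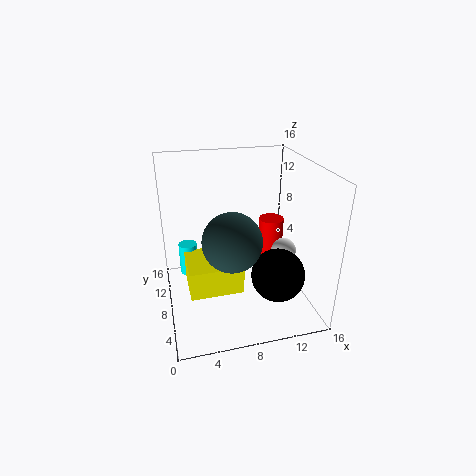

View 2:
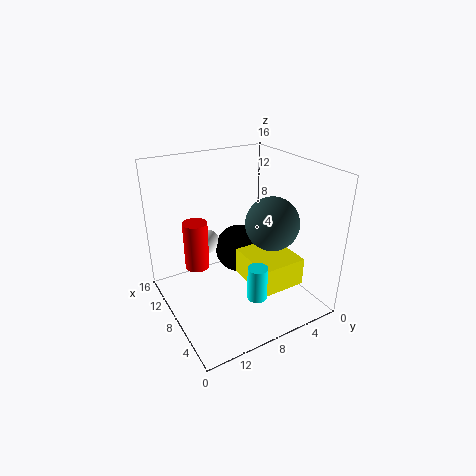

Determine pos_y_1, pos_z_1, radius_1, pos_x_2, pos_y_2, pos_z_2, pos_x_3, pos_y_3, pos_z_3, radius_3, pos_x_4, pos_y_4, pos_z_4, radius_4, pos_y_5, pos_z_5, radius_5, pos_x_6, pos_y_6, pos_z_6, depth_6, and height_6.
pos_y_1 = 9, pos_z_1 = 5, radius_1 = 1.5, pos_x_2 = 12, pos_y_2 = 5.5, pos_z_2 = 4, pos_x_3 = 2.5, pos_y_3 = 9, pos_z_3 = 4, radius_3 = 1, pos_x_4 = 13, pos_y_4 = 11, pos_z_4 = 2.5, radius_4 = 1.5, pos_y_5 = 4.5, pos_z_5 = 9.5, radius_5 = 3, pos_x_6 = 2, pos_y_6 = 3.5, pos_z_6 = 4, depth_6 = 5, height_6 = 3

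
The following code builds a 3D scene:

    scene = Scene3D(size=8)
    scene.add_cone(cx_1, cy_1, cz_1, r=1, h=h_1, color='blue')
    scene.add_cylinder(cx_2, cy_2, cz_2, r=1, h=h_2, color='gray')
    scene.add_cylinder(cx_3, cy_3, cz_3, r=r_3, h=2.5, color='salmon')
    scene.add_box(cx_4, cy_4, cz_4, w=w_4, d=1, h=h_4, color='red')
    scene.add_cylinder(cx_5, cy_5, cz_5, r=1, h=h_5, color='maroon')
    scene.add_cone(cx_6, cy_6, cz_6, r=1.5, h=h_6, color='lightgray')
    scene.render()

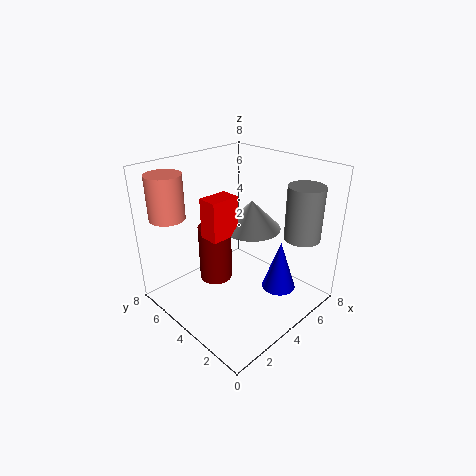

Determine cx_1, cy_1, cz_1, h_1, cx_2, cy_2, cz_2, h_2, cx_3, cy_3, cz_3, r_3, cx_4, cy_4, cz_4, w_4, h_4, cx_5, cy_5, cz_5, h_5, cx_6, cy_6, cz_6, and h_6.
cx_1 = 6
cy_1 = 2.5
cz_1 = 0.5
h_1 = 3
cx_2 = 6.5
cy_2 = 1.5
cz_2 = 4
h_2 = 3
cx_3 = 1.5
cy_3 = 7
cz_3 = 5
r_3 = 1
cx_4 = 1.5
cy_4 = 3
cz_4 = 5
w_4 = 1.5
h_4 = 2
cx_5 = 4
cy_5 = 6
cz_5 = 0.5
h_5 = 3.5
cx_6 = 4
cy_6 = 3
cz_6 = 5
h_6 = 1.5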